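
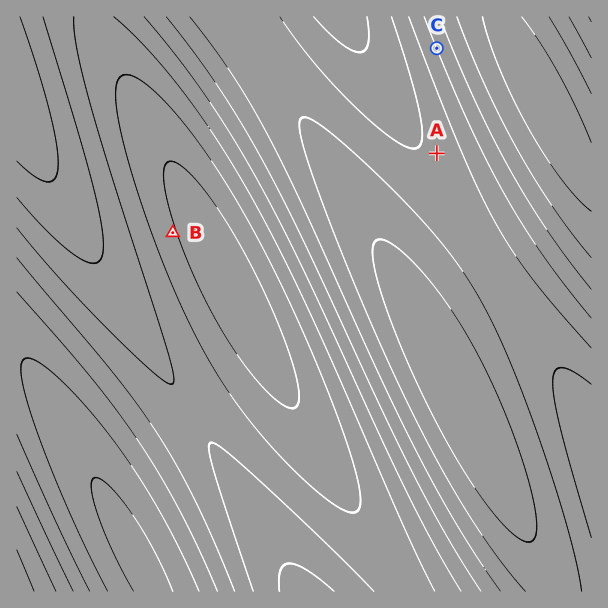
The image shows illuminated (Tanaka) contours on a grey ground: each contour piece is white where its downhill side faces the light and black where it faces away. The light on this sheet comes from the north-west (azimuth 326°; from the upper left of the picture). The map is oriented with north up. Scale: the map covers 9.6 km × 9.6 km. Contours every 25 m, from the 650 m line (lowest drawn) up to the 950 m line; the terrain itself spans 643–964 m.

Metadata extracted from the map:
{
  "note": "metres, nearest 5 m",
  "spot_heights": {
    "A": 830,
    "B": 705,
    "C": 875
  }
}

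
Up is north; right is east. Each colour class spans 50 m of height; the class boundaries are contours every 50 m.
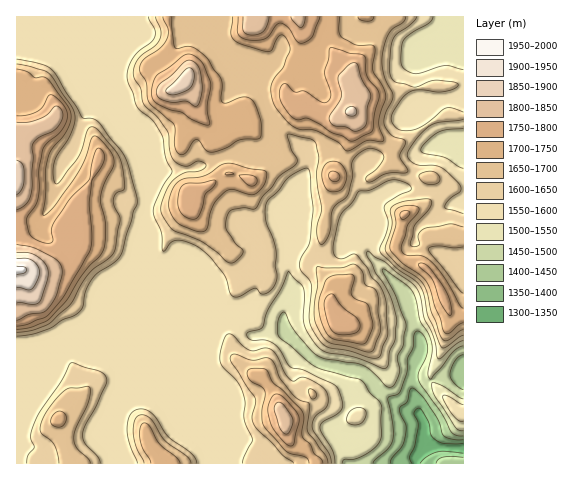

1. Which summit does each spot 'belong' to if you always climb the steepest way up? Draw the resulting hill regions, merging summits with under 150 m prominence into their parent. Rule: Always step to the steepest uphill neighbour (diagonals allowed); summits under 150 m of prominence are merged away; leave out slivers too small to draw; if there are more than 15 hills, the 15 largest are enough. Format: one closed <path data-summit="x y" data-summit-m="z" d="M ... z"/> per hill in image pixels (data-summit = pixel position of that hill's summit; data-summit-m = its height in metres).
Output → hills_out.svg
<path data-summit="185 81" data-summit-m="1877" d="M463 16l-73 1 5 10 11 13 8 3 7-3 0 13-6 17 1 25 2 5 18 2-15 14 14 20 6 4-28 15-39 3-14 11-2 19 7 14 0 8 8 10-1 14-5 6-20-4 4-14-8-5-11-5-17-2-14 1-3 3-9 23 0-26 9-26 11-19 0-7-6-11-22-19-11-16-11-26-10-6-21-21-8-20 2-24-98 0-1 39-4 15 0 15 27 69 1 54-3 16 5 13-2 21 3 8 7 6 44 18 17 17 1 6 4 4 11 5 15 12 11 2 25-4 31 29 47 11 21 23 21 15 13 4 0-8-3-9 3-8 17-10 29-5z"/><path data-summit="17 270" data-summit-m="1957" d="M123 16l-107 1 1 447 103 0 1-13-5-26 6-16 9-8 10-5 69-68 1-6 4-4 8-2-4-3-1-6-17-17-44-18-9-9-1-11 2-15-5-13 3-16-1-54-27-69 0-15 4-15z"/><path data-summit="351 111" data-summit-m="1859" d="M390 16l-167 1-3 23 8 20 21 21 10 6 11 26 11 16 22 19 6 11 0 7-11 19-9 26 1 27 8-24 3-3 14-1 17 2 18 9 6-5 7-4 4 1-3-14-6-11 0-12 2-7 14-11 39-3 28-15-6-4-14-20 15-14-18-2-2-5-1-25 6-17-1-12-8 2-6-3-6-6z"/><path data-summit="286 423" data-summit-m="1825" d="M224 317l-9 1-5 7 1 18-4 12 0 13 4 6 0 23-6 16 0 10 5 17 0 23 136 1-3-13-13-20 14-18 13-28 3-14-44-10-31-29-34 4z"/><path data-summit="164 463" data-summit-m="1746" d="M209 329l-68 67-10 5-9 8-6 16 6 39 88-1 0-23-5-17 0-10 6-16 0-23-4-6 0-13 4-12z"/>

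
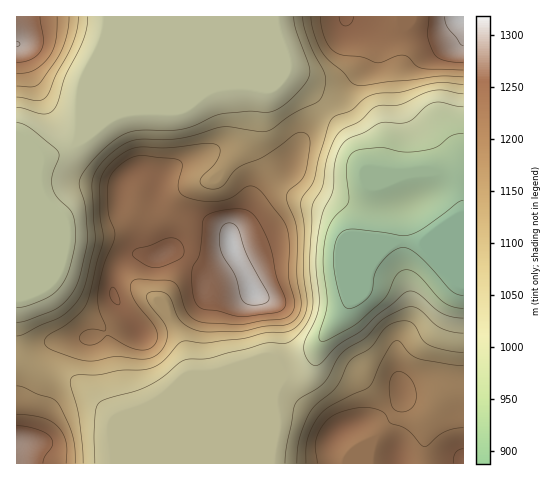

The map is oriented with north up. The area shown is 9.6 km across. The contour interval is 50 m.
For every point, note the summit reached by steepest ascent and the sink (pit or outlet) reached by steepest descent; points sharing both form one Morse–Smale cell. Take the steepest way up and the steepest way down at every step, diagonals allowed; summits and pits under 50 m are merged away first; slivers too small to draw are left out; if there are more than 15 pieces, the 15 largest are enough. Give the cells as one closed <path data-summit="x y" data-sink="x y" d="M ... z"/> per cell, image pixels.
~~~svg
<path data-summit="231 245" data-sink="463 242" d="M328 110l-11 10-15 20-10 19-1 7-33 29-11 20-13 13 12-15 2-20-4-10-21-18-14-8-13 0-22 9-16 11-3 3-1 49 10 23-7 6-18-4-12 4-9 9-5 13 1 17 20 25-4-2-33 17-28 2-14 4-7 10-5 16 20 5 17 10 35 34 29-9 80-34 70-1 10-3 7-7 9-23 26-33 10-22 11-13 9-15 15-14 7-3 21 3 45-2 0-49-6-14-19-7-50 2-24-4-17-32z"/><path data-summit="231 245" data-sink="17 154" d="M286 74l-29 12-28-1-14 2-56 23-27 0-12 3-25 10-21 23-13 6-15 5-13-2-17 0 0 199 6 6 20 10 6-17 7-10 14-4 28-2 35-17-18-23-1-17 5-13 9-9 9-4 21 4 7-6-10-23 1-49 13-10 28-13 13 0 7 4 28 22 4 10 0 13-7 14 6-5 11-20 33-29 1-7 10-19 15-20 12-10-20-19z"/><path data-summit="463 463" data-sink="463 242" d="M406 241l-15 3-15 14-9 15-11 13-14 29-22 26-9 23-10 8-15 3-10 13-2 5 2 35-6 26 1 10 193-1 0-220-45 1z"/><path data-summit="463 17" data-sink="17 154" d="M346 16l-237 0-5 27-24 56 0 27-2 13 17-16 25-10 12-3 27 0 56-23 14-2 28 1 27-12 18 11 27 24 14-11 9-15 18-19 4-11-3-18-9-9z"/><path data-summit="17 444" data-sink="463 242" d="M45 370l-3 2-4 14-8 18-6 34-8 7 1 19 253-1 2-16 4-19-2-35 11-18-61 0-80 34-29 9-35-34-17-10z"/><path data-summit="463 17" data-sink="463 242" d="M463 16l-117 1 16 9 9 9 3 18-4 11-18 19-9 15-14 13 19 27 17 32 24 4 50-2 19 7 6 13z"/><path data-summit="17 45" data-sink="17 154" d="M108 16l-92 1 1 138 29 2 15-5 16-9 3-17 0-27 25-59z"/><path data-summit="17 444" data-sink="17 154" d="M17 354l0 90 7-6 6-34 13-33-17-9z"/>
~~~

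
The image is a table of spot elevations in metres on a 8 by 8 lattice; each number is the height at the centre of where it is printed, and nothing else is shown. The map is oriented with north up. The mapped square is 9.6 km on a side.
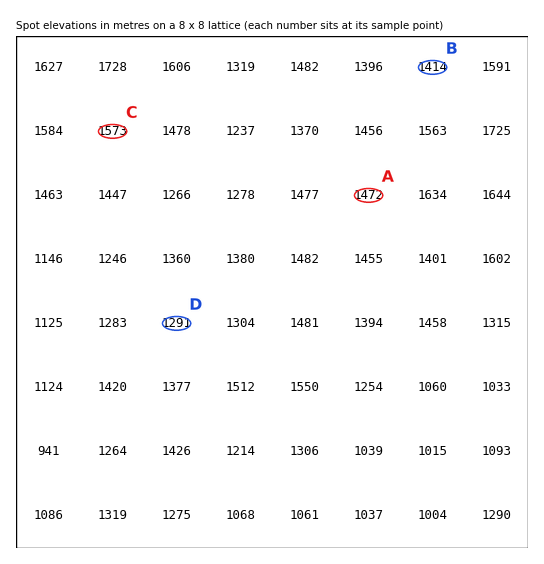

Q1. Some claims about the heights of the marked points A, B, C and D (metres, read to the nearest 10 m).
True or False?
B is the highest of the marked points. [False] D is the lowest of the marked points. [True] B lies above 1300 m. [True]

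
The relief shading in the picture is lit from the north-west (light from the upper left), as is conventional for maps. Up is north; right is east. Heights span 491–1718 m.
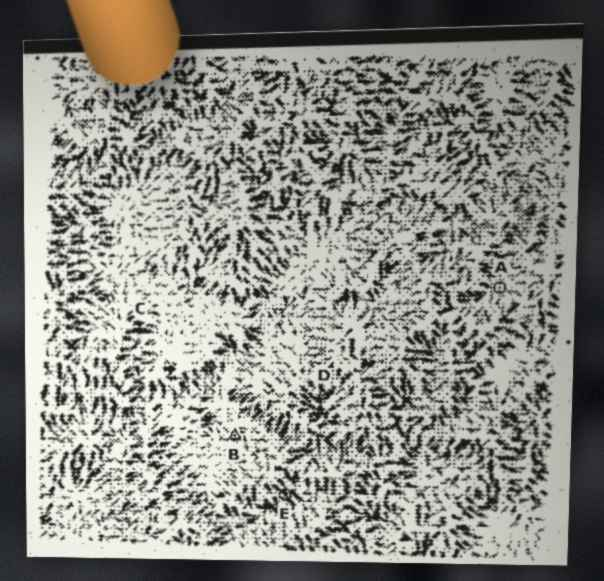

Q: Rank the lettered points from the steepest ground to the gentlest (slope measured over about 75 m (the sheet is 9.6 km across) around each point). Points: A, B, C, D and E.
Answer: E D C B A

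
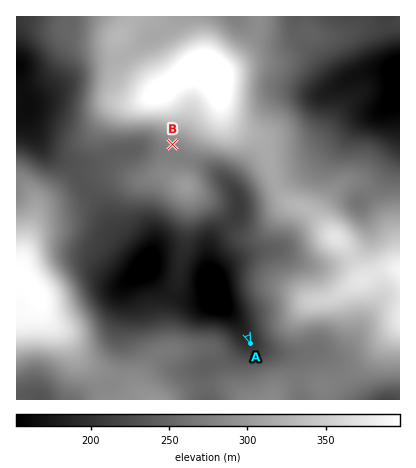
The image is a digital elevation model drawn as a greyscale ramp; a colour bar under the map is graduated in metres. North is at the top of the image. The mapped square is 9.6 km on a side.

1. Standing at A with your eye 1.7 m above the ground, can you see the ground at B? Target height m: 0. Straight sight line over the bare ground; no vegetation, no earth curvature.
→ no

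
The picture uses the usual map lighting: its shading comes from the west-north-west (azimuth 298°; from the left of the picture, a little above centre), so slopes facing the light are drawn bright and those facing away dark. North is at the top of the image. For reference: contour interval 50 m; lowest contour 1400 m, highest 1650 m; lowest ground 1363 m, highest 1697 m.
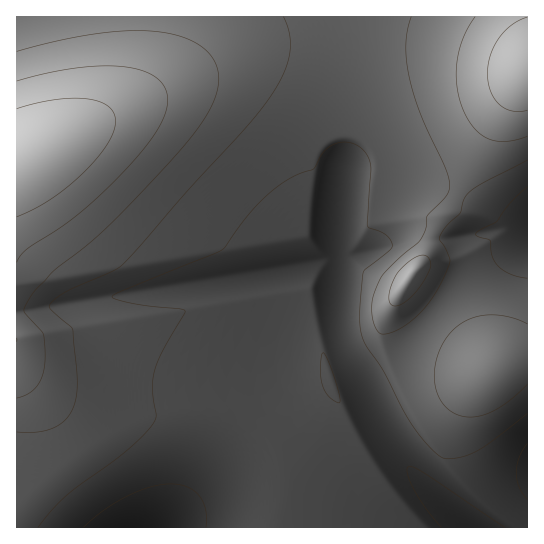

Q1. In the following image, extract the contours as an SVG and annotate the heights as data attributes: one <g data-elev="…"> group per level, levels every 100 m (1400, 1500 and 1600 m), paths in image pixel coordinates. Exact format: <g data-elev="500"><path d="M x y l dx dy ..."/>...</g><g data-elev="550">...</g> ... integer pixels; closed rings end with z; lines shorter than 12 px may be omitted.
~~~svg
<g data-elev="1400"><path d="M83 527l21-17 23-14 23-9 20-3 17 3 12 8 4 7 3 8 0 17"/><path d="M441 527l-15-18-12-19-7-16 0-5 2-2 5 0 12 7 79 53"/><path d="M527 499l-8-12-3-14 3-15 8-15"/></g><g data-elev="1500"><path d="M17 432l21 0 17-5 13-10 7-15 2-23-4-49-3-4-19-16-2-3 1-2 6-7 10-6 46-21 10-6 135-151 20-28 11-25 2-12 0-11-2-11-5-10"/><path d="M527 324l-16-6-17-3-16 1-13 5-12 9-10 13-7 16-2 16 2 15 7 13 10 9 13 5 15-1 14-6 16-11 16-15"/><path d="M411 17l-4 14-1 15 1 16 3 17 12 38 25 54 3 16-4 10-19 20-1 12-6 12-25 21-15 17-7 16-1 12 2 16 5 10 4 1 7-1 17-9 15-13 13-17 9-17 6-16-4-12-7-10 1-2 6-11 14-13 3-12 4-7 15-11 45-23"/></g><g data-elev="1600"><path d="M17 262l4-7 6-6 35-23 24-18 42-41 18-21 12-17 8-16 2-14-3-12-8-9-14-7-18-4-23-1-27 2-29 5-29 8"/><path d="M527 17l-15 8-13 13-9 17-3 19 4 17 8 13 12 7 16-1"/></g>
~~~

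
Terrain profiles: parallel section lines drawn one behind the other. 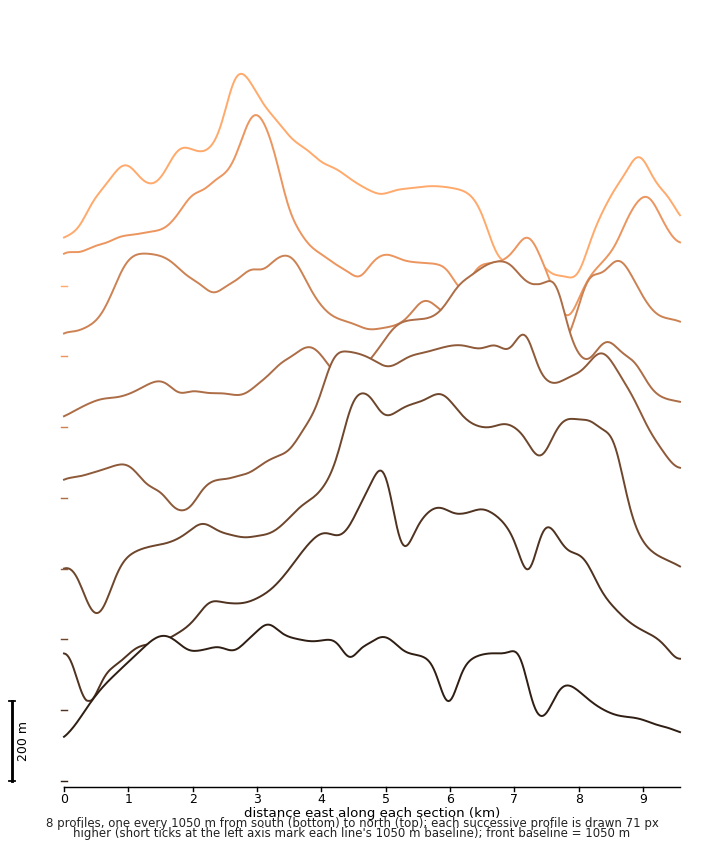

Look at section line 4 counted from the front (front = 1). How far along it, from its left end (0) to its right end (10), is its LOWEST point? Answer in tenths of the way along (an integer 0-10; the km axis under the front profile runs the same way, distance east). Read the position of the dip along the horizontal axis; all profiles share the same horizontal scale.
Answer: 2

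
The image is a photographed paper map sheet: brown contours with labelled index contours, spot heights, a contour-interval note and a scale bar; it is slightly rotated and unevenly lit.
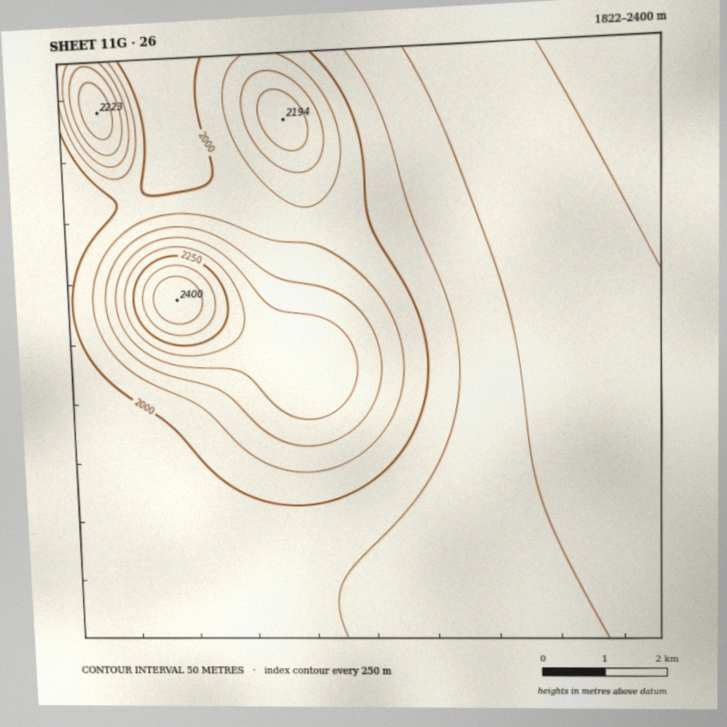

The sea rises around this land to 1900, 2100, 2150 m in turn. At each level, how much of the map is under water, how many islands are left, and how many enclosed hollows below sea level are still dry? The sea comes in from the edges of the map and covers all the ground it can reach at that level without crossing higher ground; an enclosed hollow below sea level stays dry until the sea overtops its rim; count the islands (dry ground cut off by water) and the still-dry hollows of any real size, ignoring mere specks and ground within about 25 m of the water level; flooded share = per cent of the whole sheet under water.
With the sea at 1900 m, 25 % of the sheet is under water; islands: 0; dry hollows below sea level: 0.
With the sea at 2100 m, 86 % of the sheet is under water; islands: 2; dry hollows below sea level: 0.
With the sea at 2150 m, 91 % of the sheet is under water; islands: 3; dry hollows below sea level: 0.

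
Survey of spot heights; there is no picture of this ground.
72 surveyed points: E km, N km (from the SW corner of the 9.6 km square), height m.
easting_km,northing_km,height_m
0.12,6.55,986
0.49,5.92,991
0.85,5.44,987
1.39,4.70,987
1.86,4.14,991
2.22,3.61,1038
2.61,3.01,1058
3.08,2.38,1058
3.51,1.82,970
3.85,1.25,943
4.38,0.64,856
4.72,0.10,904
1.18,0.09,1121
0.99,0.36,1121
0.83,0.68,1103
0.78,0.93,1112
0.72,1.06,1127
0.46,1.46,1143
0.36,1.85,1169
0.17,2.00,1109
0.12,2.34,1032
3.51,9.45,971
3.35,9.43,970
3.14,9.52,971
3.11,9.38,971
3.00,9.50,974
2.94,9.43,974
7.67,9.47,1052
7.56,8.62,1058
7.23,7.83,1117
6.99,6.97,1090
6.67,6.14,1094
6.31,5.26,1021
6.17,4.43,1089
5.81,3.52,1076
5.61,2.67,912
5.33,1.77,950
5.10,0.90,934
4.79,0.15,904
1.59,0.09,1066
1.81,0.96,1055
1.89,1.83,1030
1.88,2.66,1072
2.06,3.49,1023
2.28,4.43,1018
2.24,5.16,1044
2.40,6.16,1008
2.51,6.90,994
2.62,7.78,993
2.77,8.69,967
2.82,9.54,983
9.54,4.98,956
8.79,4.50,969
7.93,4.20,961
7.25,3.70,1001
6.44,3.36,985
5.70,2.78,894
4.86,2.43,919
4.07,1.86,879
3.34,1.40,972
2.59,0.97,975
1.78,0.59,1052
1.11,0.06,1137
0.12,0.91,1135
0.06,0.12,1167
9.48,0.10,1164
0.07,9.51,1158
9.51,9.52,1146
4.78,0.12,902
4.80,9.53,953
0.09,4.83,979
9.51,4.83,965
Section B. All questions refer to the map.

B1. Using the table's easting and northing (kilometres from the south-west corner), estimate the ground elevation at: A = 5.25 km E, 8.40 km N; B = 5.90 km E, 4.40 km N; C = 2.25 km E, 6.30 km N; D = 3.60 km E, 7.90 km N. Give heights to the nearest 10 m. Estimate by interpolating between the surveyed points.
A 990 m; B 1100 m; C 1030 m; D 1010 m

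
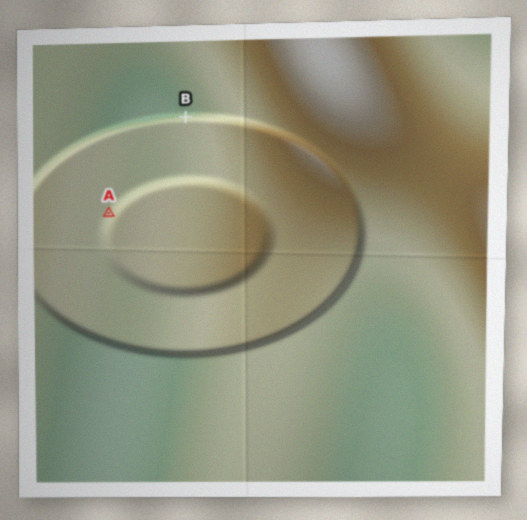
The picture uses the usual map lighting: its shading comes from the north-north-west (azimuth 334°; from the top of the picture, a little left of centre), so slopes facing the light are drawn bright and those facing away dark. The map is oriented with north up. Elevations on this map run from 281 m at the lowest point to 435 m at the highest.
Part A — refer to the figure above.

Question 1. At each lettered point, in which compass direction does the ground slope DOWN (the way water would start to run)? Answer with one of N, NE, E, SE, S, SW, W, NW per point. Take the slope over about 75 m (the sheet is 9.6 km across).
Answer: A NW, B N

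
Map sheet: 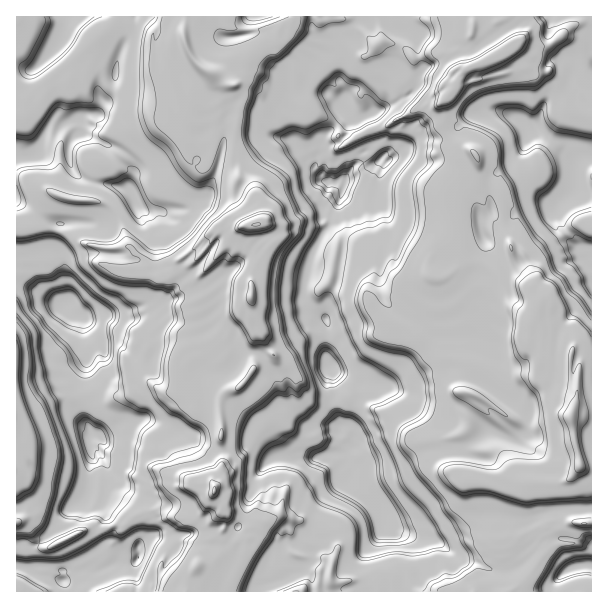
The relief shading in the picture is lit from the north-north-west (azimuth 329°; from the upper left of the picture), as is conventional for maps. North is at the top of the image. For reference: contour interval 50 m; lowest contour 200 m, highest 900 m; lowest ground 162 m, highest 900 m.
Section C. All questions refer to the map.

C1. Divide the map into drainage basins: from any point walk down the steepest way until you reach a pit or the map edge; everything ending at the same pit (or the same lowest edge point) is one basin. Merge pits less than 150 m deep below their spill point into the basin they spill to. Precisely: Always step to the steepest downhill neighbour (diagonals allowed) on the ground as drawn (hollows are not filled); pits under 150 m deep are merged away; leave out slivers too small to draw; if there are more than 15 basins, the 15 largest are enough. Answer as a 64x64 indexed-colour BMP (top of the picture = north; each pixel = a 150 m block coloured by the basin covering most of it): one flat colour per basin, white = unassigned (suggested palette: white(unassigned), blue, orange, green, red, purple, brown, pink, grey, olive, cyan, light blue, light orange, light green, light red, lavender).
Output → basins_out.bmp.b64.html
<image width="64" height="64" href="data:image/bmp;base64,Qk12CAAAAAAAAHYAAAAoAAAAQAAAAEAAAAABAAQAAAAAAAAIAAATCwAAEwsAABAAAAAAAAAA////ALR3HwAOf/8ALKAsACgn1gC9Z5QAS1aMAMJ34wB/f38AIr28AM++FwDox64AeLv/AIrfmACWmP8A1bDFAEREREREREREREERERERERERERERERERERERERFVVVVVREREREREREREQRERERERERERERERERERERERERVVVVVEREREREREREREEREREREREREREREREREREREREVVVVUREREREREREREREERERERERERERERERERERERERVVVVRERERERERERERERBIREREREREREREREREREREREVVVVEIiREREREREREREERERERERERERERERERERERERVVVUQiIiREREREREREQRERERERERERERERERERERERFVVVQiIiIiIiRERERERBEREREREREREREREREREREREVVVUiIiIiIiIiREIiREERERERERERERERERERERERERERESIiIiIiIiIiIiIkQRERERERERERERERERERERERERERIiIiIiIiIiIiIiJBEREREREREREREREREREREREREREiIiIiIiIiIiIiIhERERERERERERERERERERERERERESIiIiIiIiIiIiIiEREREREREREREREREREREREiIiERIiIiIiIiIiIiIiIhEREREREREREREREREREREiIiIhEiIiIiIiIiIiIiIiEREREREREREREREREREREiIiIiIiIiIiIiIiIiIiIiIREREREREREREREREREREiIiIiIiIiIiIiIiIiIiIiIhEREREREREREREREREREiIiIiIiIiIiIiIiIiIiIiIiEREREREREREREREREREiIiIiIiIiIiIiIiIiIiIiIiIRERERERERERERERERESIiIiIiIiIiIiIiIiIiIiIiIhERERERERERERERERESIiIiIiIiIiIiIiIiIiIiIiIiEREREREREREREREREREiIiIiIiMyIiIiIiIiIiIiIiIRERERERERERERERERESIiIiIiIzIiIiIiIiIiIiIiIiERERERERERERERERESIiIiIiIjMiIiIiIiIiIiIiIiIhERERERERERERERERIiESIiIiMyIiIiIiIiIiIiIiIiIRERERERERERERERESERERIiIzIiIiIiIiIiIiIiIiIiEREREREREREREREREREREjMzMiIiIiIiIiIiIiIiIiIhERERERERERERERERERETMzMyIiIiIiIiIiIiIiIiIiEREREREREREREREREREREzMzIiIiIiIiIiIiIiIiIiEREREREREREREREREREREzMzMiIiIiIiIiIiIiIiIiIRERERERERERERERERERETMzMyIiIiIiIiIiIiIiIiIhERERERERERERERERERERMzMzIiIiIiIiIiIiIiIiIhERERERERERERERERERETMzMzMiIiIiIiIiIiIiIiIiERERERERERERERERERETMzMzMyIiIiIiIiIiIiIiIiIRERERERERERERERERIjMzMzMzIiIiIiIiIiIiIiIiIhEREREREREREREREiIiMzMzMzMiIiIiIiIiIiIiIiIiERERERERERERETMiIiMzIzMzMyIiIiIiIiIiIiIiIiIhERERERERERERMzMzMzMjMzMzIiIiIiIiIiIiIiIiIiIRERERERERERETMzMzMzMzMzMiIiIiIiIiIiIiIiIiIhEREREREREREREzMzMzMzMzMyIiIiIiIiIiIiIiIiIiERERERERERERETMzMzMzMzMzIiIiIiIiIiIiIiIiIiIRERERERERERERMzMzMzMzMzMiIiIiIiIiIiIiIiIiIRERERERERERERETMzMzMzMzMyIiIiIiIiIiIiIiIiIhERERERERERERERMzMzMzMzMzIiIiIiIiIiIiIiIiIiERERERERERERERMzMzMzMzMzMiIiIiIiIiIiIiIiIiEREREREREREREREzMzMzMzMzMyIiIiIiIiIiIiIiIiERERERERERERERERMzMzMzMzMzIiIiIiIiIiIiIiIiIRERERERERERERERETMzMzMzMzMiIiIiIiIiIiIiIiIREREREREREREREREREzMzMzMzMyIiIiIiIiIiIiIiIhERERERERERERERERETMzMzMzMzIiIiIiIiIiIiIiIiERERERERERERERERETMzMzMzMzMiIiIiIiIiIiIiIiIREREREREREREREREzMzMzMzMzMyIiIiIiIiIiIiIiIhERERERERERERERETMzMzMzMzMzIiIiIiIiIiIiIiIiIRERERERERERERETMzMzMzMzMzMiIiIiIiIiIiIiIiIhERERERERERERERMzMzMzMzMzMyIiIiIiIiIiIiIiIhEREREREREREREREzMzMzMzMzMzIiIiIiIiIiIiIiIiERERERERERERERERMzMzMzMzMzMiIiIiIiIiIiIiIiERERERERERERERERETMzMzMzMzMyIiIiIiIiIiIiIiERERERERERERERERERMzMzMzMzMzIiIiIiIiIiIiIhERERERERERERERERERERMzMzMzMzMiIiIiIiIiIiIiEREREREREREREREREREREiMzMzMzMyIiIiIiIiIiIiEREREREREREREREREREREiIiMzMzMzIiIiIiIiIiIiIRERERERERERERERERERERIiIzMzMzMiIiIiIiIiIiIhEREREREREREREREREREREiIjMzMzMyIiIiIiIiIiIiERERERERERERERERERERESIjMzMzMz"/>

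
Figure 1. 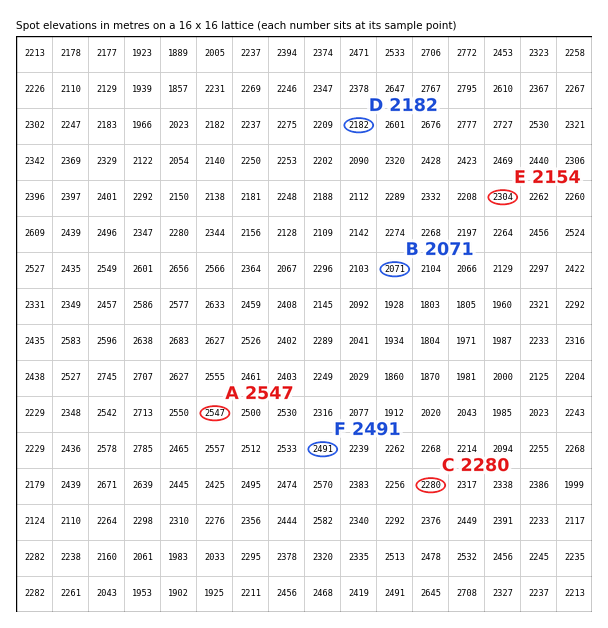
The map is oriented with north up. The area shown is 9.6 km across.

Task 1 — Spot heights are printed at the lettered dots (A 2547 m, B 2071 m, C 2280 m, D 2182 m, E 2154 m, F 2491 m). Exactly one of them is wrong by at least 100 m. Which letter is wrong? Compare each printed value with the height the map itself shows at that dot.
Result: E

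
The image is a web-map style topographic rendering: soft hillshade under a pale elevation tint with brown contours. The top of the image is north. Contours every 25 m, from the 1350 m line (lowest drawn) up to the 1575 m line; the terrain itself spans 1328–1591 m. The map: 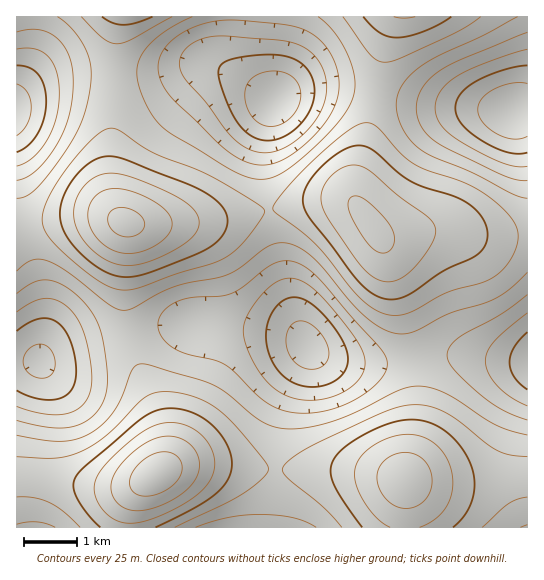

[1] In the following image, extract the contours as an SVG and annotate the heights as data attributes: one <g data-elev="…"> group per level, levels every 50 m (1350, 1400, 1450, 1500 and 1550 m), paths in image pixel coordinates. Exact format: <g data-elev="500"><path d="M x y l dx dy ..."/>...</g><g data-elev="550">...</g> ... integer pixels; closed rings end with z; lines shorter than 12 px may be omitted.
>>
<g data-elev="1350"><path d="M39 378l-6-2-6-4-3-6-1-5 2-6 4-6 5-4 7-1 6 2 4 5 3 6 1 8-1 5-3 5-5 3z"/><path d="M307 369l-7-3-6-5-5-7-3-8 0-8 2-8 5-6 5-3 8 1 9 6 9 10 4 11 0 9-4 7-7 4z"/><path d="M527 136l-13 3-17-5-14-11-4-6-1-7 1-5 3-7 12-9 17-6 16 1"/><path d="M267 126l-10-4-8-9-4-14 1-12 5-8 8-5 12-3 12 1 9 5 6 7 3 9-2 10-5 11-8 7-9 5z"/><path d="M17 84l6 3 4 5 3 7 1 8-4 17-4 6-6 6"/></g><g data-elev="1400"><path d="M527 406l-17-9-13-11-9-13-3-12 3-10 7-10 32-28"/><path d="M299 399l-18-6-16-14-14-22-8-23 1-8 2-8 12-19 15-15 8-4 6-2 8 1 10 4 18 15 32 40 7 12 3 11-1 8-3 8-7 8-9 6-11 5-12 3z"/><path d="M17 312l16-10 12-4 12 2 10 7 10 11 7 15 5 22 3 23-1 12-4 9-7 8-9 5-10 3-14-1-15-3-15-5"/><path d="M527 166l-12 0-13-3-43-22-11-8-7-8-4-8-2-10 1-8 4-8 7-8 9-6 29-14 42-14"/><path d="M263 153l-14-4-15-10-9-10-19-27-22-24-4-9 0-10 5-9 7-7 13-5 14-2 64 5 12 3 10 4 8 6 6 8 6 13 2 14-3 14-6 14-12 14-15 13-14 7z"/><path d="M17 49l10-1 8 1 7 3 6 5 8 14 3 22-2 24-10 22-14 19-8 5-8 3"/></g><g data-elev="1450"><path d="M196 527l31-9 32-4 34 4 12 3 11 6"/><path d="M17 524l20-2 9 2 9 3"/><path d="M527 435l-18-5-15-6-51-32-12-4-12-2-9 1-11 3-44 22-26 11-28 5-22 0-10-3-10-5-32-26-14-9-16-6-55-15-5 1-5 5-11 28-9 16-10 11-12 8-15 6-14 2-18-1-26-5"/><path d="M17 271l14-11 8-1 8 2 22 12 42 33 8 4 7 0 8-2 24-14 16-7 55-13 12-7 26-20 10-4 9 0 13 5 15 11 39 45 17 17 17 10 15 3 15-3 34-18 43-14 16-10 17-17"/><path d="M527 198l-14-4-39-21-40-16-13-7-9-8-8-11-5-12-3-12 1-10 5-11 7-9 10-10 18-10 46-22 35-18"/><path d="M57 17l9 6 9 10 13 21 3 20-3 27-5 16-6 14-20 33-23 27-8 5-9 2"/><path d="M318 17l18 17 13 24 6 23 0 9-3 9-6 12-9 12-32 33-26 18-9 4-9 1-12-2-15-6-65-38-14-14-12-21-4-13-2-11 1-11 4-9 9-11 10-9 15-9 16-8"/></g><g data-elev="1500"><path d="M155 527l36-17 20-13 14-12 6-14 1-9-2-9-10-19-17-16-20-8-20-1-17 7-59 49-10 10-4 10 3 12 11 16 13 14"/><path d="M453 527l12-13 7-15 3-17-4-17-11-19-14-15-17-9-18-2-21 3-25 11-22 15-11 13-1 11 3 12 10 17 18 25"/><path d="M388 299l10 0 9-4 36-24 33-16 6-5 4-7 2-6-1-8-7-15-14-12-13-6-39-13-15-9-28-25-9-3-9 0-19 10-19 18-10 16-2 8 0 7 8 14 47 62 15 13z"/><path d="M120 277l14 0 15-4 45-18 16-8 11-9 5-9 1-11-3-9-11-11-15-9-73-30-11-2-8-1-8 2-8 5-14 12-11 18-5 16 1 14 8 16 16 18 18 14z"/><path d="M102 17l11 6 10 2 12-2 17-6"/><path d="M363 17l16 15 8 4 10 2 12-2 14-4 16-7 12-8"/></g><g data-elev="1550"><path d="M130 510l15 0 16-4 17-9 12-11 7-11 3-10-3-11-7-10-7-4-8-3-16 0-17 8-18 16-11 16-2 13 2 7 5 6 5 4z"/><path d="M399 507l10 1 10-3 8-8 4-10 1-10-4-11-6-8-11-5-10 0-11 3-8 7-5 10 1 10 4 11 7 8z"/><path d="M120 253l17 0 18-7 14-12 2-5 1-7-2-7-5-5-15-11-23-9-17-1-9 3-8 7-5 10 0 10 4 11 7 11 11 8z"/><path d="M380 253l7-1 6-5 2-9-3-9-9-12-14-15-10-5-7 0-3 2-1 6 5 14 14 24 7 7z"/></g>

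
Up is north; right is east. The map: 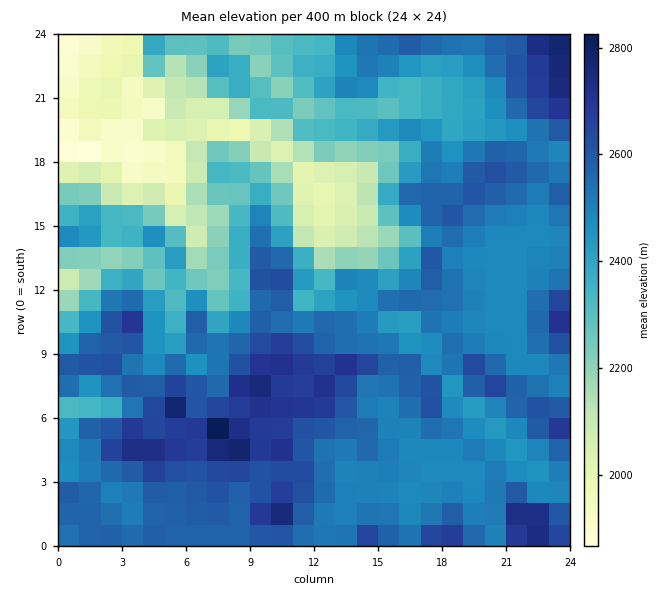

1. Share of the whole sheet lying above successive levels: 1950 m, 97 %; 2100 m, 89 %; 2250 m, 81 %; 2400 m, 68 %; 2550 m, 33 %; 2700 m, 6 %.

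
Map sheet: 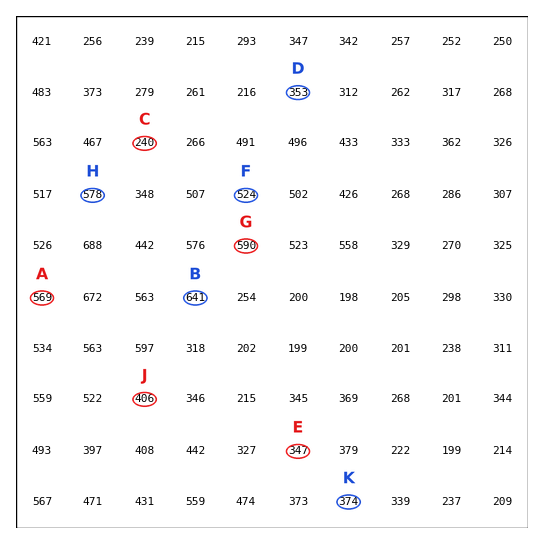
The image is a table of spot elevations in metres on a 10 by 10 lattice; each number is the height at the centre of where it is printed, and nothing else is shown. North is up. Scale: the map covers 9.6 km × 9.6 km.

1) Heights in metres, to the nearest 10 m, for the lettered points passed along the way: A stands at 570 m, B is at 640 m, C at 240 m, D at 350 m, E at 350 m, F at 520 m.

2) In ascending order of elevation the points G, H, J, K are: K J H G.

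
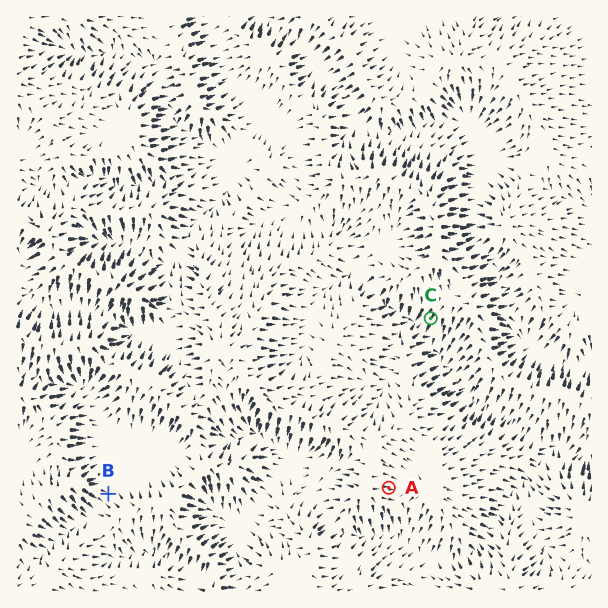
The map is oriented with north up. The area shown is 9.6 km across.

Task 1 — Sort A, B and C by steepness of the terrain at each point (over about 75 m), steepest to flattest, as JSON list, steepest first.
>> ["C", "A", "B"]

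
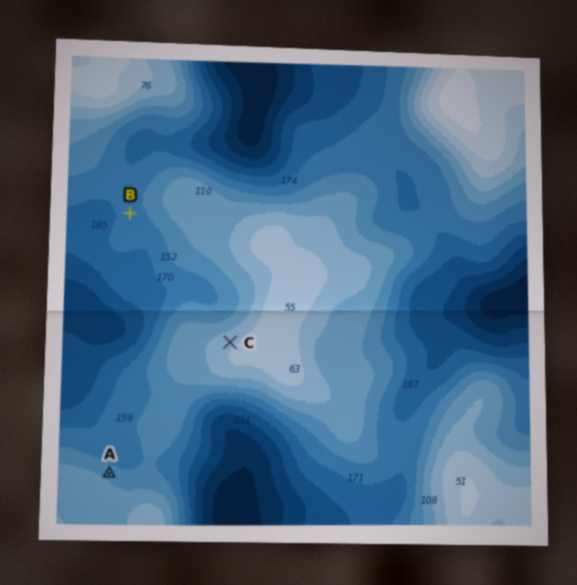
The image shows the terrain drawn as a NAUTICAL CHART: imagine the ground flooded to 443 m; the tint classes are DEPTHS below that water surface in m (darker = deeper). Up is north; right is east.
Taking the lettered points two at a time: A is above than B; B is below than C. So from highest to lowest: C A B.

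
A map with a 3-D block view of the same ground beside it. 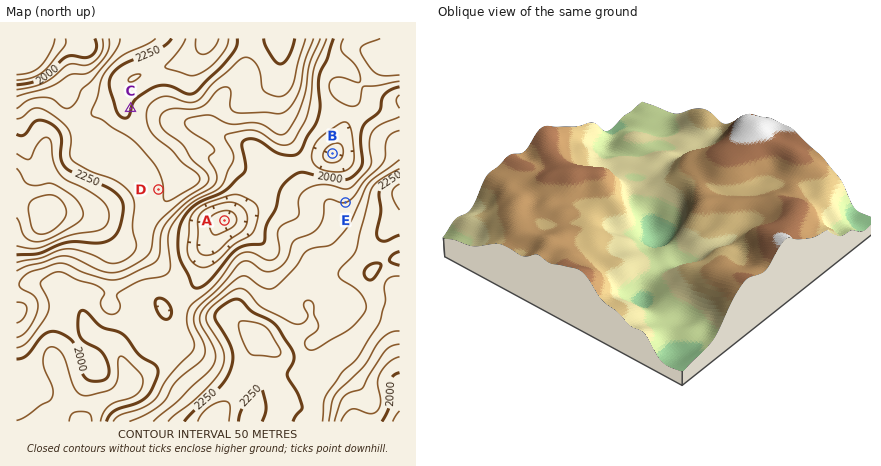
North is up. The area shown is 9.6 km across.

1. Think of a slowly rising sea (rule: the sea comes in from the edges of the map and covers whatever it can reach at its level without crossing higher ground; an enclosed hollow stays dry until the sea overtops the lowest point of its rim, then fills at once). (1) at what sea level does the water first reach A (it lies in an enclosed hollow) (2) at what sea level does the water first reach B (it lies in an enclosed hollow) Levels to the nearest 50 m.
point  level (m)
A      2000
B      1950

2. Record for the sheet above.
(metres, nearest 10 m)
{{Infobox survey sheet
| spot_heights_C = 2250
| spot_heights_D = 2190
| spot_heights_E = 2100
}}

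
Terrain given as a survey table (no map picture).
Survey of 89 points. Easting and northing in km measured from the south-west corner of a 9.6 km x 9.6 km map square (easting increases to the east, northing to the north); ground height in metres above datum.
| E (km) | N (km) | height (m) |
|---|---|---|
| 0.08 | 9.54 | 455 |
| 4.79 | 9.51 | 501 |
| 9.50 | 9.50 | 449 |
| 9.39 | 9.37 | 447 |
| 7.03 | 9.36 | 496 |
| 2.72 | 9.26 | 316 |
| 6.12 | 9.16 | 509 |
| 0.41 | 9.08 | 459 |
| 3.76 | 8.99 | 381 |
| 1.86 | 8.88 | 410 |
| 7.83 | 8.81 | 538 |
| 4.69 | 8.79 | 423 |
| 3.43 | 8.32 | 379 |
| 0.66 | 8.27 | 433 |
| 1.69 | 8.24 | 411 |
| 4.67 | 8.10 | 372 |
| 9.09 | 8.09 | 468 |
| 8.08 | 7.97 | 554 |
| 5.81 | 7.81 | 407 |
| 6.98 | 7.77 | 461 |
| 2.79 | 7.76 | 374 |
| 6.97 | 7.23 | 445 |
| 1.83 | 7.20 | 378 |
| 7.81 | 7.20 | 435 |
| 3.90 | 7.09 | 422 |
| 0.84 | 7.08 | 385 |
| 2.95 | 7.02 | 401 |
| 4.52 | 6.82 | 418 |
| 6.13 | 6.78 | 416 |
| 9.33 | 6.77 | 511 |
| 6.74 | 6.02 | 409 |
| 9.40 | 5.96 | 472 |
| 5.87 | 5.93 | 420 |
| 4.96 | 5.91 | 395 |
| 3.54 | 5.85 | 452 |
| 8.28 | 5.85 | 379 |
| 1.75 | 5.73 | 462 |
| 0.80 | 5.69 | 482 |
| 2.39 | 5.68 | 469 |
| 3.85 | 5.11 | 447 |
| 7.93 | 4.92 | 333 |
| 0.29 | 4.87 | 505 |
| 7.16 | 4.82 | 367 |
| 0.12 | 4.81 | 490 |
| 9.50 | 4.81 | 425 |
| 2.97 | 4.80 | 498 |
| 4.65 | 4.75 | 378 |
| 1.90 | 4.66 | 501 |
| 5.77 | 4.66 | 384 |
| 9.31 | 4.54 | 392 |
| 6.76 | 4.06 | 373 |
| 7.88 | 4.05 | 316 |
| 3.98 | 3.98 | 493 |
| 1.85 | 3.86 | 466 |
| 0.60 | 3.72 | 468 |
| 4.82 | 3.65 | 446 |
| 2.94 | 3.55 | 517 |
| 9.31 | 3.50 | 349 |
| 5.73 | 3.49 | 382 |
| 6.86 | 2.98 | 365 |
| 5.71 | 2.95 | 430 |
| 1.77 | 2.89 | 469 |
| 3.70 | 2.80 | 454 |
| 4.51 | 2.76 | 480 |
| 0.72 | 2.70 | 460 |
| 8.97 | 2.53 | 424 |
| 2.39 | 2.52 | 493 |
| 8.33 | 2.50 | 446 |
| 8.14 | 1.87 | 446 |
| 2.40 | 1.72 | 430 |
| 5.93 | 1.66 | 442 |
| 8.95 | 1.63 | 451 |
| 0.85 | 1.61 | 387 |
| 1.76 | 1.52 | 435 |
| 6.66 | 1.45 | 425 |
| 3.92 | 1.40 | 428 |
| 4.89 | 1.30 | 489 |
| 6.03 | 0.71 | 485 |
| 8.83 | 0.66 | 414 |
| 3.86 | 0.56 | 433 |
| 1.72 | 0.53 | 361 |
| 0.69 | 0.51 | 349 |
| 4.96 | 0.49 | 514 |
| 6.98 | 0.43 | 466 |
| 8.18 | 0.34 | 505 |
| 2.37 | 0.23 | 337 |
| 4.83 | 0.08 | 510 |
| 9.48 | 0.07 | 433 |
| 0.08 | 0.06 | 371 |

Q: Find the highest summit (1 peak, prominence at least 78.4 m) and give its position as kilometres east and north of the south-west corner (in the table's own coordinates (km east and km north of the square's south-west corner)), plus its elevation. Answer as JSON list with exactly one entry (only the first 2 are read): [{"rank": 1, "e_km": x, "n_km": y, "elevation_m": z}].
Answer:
[{"rank": 1, "e_km": 7.96, "n_km": 8.06, "elevation_m": 558}]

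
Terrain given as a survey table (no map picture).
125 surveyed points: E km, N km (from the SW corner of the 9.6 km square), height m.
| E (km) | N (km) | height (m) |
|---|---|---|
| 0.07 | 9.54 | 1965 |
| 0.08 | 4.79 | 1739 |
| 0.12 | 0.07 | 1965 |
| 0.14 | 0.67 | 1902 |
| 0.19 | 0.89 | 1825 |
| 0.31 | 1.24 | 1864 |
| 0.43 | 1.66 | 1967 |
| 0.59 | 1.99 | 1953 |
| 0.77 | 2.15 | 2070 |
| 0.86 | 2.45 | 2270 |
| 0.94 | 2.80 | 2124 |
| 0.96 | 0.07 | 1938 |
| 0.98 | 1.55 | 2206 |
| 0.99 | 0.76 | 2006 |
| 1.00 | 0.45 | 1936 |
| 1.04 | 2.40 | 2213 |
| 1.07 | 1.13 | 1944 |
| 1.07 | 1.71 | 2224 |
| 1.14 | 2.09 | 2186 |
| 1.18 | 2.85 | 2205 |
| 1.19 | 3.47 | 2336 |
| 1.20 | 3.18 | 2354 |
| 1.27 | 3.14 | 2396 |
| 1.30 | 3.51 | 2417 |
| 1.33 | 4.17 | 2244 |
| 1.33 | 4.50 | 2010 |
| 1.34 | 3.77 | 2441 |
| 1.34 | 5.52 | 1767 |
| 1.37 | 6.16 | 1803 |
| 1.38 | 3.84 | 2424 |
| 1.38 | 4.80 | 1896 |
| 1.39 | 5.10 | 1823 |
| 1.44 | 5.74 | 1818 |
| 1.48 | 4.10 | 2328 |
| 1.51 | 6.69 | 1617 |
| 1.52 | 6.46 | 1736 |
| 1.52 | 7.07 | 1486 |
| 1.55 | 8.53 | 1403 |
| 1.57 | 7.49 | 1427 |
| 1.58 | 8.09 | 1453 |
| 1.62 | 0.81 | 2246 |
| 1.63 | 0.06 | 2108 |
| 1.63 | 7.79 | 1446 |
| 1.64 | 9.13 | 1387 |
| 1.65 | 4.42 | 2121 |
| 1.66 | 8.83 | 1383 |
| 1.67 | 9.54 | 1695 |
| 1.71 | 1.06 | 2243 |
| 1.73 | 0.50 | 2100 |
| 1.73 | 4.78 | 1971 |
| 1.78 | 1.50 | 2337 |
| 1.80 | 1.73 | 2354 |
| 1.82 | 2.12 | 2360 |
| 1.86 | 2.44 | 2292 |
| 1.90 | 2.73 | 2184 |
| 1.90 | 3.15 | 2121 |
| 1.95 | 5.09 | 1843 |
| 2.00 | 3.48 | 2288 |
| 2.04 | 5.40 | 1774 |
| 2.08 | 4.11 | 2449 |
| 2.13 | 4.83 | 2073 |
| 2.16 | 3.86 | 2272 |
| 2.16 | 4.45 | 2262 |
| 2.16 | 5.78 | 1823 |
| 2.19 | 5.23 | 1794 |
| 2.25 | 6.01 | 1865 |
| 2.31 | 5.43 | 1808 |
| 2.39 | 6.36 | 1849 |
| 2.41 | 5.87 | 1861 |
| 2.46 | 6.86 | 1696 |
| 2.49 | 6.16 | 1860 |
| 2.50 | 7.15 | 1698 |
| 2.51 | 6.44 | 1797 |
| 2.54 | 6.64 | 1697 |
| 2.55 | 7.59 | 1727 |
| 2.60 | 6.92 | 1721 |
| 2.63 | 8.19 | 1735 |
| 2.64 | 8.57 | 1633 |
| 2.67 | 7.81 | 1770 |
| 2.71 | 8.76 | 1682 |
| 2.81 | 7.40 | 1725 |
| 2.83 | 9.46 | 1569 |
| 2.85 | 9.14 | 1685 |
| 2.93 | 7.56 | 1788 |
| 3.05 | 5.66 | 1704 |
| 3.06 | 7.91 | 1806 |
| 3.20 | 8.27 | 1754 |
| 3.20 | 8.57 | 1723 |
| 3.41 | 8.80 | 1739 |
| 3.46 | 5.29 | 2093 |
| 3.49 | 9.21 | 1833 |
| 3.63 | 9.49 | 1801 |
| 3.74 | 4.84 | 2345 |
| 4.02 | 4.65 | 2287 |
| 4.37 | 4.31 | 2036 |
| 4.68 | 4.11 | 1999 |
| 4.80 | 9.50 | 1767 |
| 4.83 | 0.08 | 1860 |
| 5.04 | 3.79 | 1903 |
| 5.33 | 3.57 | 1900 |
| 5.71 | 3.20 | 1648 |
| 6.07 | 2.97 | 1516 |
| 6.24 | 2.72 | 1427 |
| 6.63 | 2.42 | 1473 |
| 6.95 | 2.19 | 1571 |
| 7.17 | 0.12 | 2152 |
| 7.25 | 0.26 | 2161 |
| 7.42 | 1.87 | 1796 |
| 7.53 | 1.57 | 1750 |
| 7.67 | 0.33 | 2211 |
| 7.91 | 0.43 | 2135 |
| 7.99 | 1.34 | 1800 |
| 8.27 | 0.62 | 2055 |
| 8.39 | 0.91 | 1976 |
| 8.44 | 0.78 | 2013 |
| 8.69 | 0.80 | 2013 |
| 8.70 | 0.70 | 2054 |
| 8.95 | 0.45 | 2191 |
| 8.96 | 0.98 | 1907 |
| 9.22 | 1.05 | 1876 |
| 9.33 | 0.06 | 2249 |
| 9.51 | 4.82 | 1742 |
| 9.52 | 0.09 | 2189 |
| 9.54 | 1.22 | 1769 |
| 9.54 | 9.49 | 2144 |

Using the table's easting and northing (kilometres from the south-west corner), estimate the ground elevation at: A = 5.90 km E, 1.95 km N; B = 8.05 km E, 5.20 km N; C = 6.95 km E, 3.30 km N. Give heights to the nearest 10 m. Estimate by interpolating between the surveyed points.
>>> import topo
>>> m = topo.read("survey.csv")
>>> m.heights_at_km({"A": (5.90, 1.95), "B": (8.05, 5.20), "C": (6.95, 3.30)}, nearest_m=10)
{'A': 1690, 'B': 1600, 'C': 1450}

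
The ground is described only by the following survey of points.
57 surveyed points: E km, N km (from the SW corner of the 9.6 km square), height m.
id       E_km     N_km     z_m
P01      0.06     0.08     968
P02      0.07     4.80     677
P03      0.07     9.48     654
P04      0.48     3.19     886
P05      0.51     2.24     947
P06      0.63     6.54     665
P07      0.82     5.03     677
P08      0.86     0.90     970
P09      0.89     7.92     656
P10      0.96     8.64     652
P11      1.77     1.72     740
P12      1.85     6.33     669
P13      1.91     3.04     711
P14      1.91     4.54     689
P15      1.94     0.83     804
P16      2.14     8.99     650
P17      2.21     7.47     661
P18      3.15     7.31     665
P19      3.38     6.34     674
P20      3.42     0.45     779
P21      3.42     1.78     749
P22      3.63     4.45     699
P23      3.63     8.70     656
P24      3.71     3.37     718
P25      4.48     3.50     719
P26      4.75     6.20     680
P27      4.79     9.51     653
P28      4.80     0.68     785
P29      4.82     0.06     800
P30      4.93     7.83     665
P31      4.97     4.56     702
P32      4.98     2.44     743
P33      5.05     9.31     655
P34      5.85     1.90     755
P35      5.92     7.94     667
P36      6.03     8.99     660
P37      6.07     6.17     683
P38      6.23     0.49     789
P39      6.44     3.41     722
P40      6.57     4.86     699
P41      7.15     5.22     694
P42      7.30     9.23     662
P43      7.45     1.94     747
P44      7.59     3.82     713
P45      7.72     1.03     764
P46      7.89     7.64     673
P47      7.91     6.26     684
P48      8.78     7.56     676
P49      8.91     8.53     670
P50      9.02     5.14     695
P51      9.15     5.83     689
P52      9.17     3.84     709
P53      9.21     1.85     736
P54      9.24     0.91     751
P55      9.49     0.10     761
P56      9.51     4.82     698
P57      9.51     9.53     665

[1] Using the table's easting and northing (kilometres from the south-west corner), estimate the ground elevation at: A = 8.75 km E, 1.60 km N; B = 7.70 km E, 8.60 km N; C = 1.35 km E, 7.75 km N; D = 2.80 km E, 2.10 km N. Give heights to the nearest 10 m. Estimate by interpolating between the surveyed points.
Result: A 740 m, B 670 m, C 660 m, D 740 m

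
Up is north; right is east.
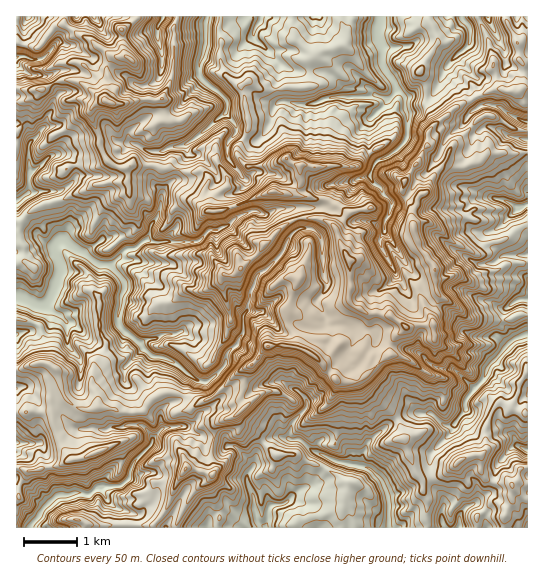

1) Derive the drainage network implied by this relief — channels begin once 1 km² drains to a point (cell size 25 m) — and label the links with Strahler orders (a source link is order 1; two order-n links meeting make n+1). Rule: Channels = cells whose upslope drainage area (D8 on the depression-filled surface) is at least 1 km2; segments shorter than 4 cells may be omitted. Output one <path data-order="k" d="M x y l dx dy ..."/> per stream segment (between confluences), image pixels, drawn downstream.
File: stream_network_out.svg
<path data-order="1" d="M286 502l-4 3-11 0-2 2 0 3-2 1 0 12-1 2 0 2"/><path data-order="1" d="M247 479l2 7 4 7 0 4 1 1 0 9 3 7 0 5 5 7 4 1"/><path data-order="2" d="M153 438l0 4-2 3-17 17-3 5-2 11-7 7-3 1-21 0-8 8-16-1-5 2-11 0-3 2-14 14-3 7-8 8 0 1"/><path data-order="1" d="M113 427l9 0 5-2 14 0 9 8 3 5"/><path data-order="1" d="M183 426l-6 0-2 1-12 0-10 11"/><path data-order="1" d="M422 414l11 0 10 11 3 0 1 1 3 0 5-3 6-8 5-5 0-3-1-1 0-4 1-3 7-8 0-1 10-11 3-5 0-4 1-3 14-13 4-7 6-6 4-3 3 0 4-3 5-1"/><path data-order="1" d="M298 391l7 6 2 5 0 4-1 3-13 13-3 11-1 1 0 5 10 0 3 2 11 10 9 3 12 7 3 0 1 1 7 0 5 3 13 1 7 3 12 12 3 5 2 11 2 1 0 29"/><path data-order="2" d="M138 342l-19-16 0-3-1-1 0-8 3-7 0-10 4-7 0-7-3-5-11-11-1-2"/><path data-order="1" d="M181 331l-6 3-12 0-5 4-12 1-4 3-4 0"/><path data-order="1" d="M350 327l-8-1-1-1-12 0-3-3 0-5-1-3-3-3-1-4-4-4 1-5 8-9 0-8-3-7-1-33-3-6-6-6-14 0-2 1-8 8-4 8 0 3-6 8-13 13-4 1-5 6-3 9-4 7 0 8-3 4 0 5-4 5 0 18-4 5-1 5-11 10-1 2 0 8-1 3-12 12-7 4-8-1-11-7-10-11-15-6-8 0-3-2-6-6-2 0-2-6-3-1"/><path data-order="1" d="M67 323l-8-9-5-1-7-7-5 0"/><path data-order="3" d="M42 306l-3-1-4 0-12-7-4 0-2-1"/><path data-order="1" d="M395 274l0-3-2-2-4-10-3-2-7-15 2-5 4-4 0-12 5-8 1-11-2-4-2 0-5-5-1-6-6-2-4-4 0-10 3-6 5-6 6-1 10-7 10-9 2-7 0-22-2-4 0-12-6-6-1 0-3-4"/><path data-order="3" d="M110 265l-8 0-9-4-7-7-4-3-5-1-11-9-3-2-4 0-5 7 0 5 7 14 0 8-3 4-3 10-2 4 0 3-3 5-4 6-3 0-1 1"/><path data-order="1" d="M138 261l-3-2-12 0-1-1-4 0"/><path data-order="2" d="M118 258l-7 7-1 0"/><path data-order="1" d="M506 255l19 0 2-1"/><path data-order="2" d="M145 241l-2 0-9 8-7 0-2 1-7 8"/><path data-order="1" d="M158 214l-1 4-4 4-3 5 0 6-5 8"/><path data-order="1" d="M246 213l-11 5-8 8-2 0-7 4-8 0-3 1-4 6-6 5-46 0-1-1-5 0"/><path data-order="1" d="M493 198l13 3 8 5 11 0 2-1"/><path data-order="1" d="M229 159l-2-2 0-14 8-9 2-3 0-4-4-6-7-7 0-1"/><path data-order="1" d="M30 143l-1 2 0 22 1 2 0 6-1 2 0 16-12 8"/><path data-order="1" d="M133 143l5 2 3 2 9 4 12 0 7-4 13-1 8-4 8-7 1 0 19-17 8-5"/><path data-order="2" d="M226 113l1-3 0-8-1-3-9-9-6-3-12-12 0-13 3-4 1-8 2-1 0-4 1-2 0-22 1-2 0-2"/><path data-order="1" d="M481 106l1-1 9 0 2 1 5 0 11 8 16 8 2 0"/><path data-order="1" d="M278 103l1-1 12 0 2 1 6 0 2 2 8 0 1-2 5 0 7-4 3 0 1-1 5 0 2-1 37 0 1-2 7 0 5 3 7 0"/><path data-order="2" d="M390 98l5-5 0-6"/><path data-order="2" d="M395 87l0-2-2-6-7-8-4-8 0-17-4-9 0-10 3-5 0-5"/><path data-order="1" d="M457 55l13-12 0-16-8-9 0-1"/><path data-order="1" d="M161 46l-3-4 0-7-1-2 1-2 0-5 4-5 1-4"/><path data-order="1" d="M254 38l0-8 7-9 0-4"/>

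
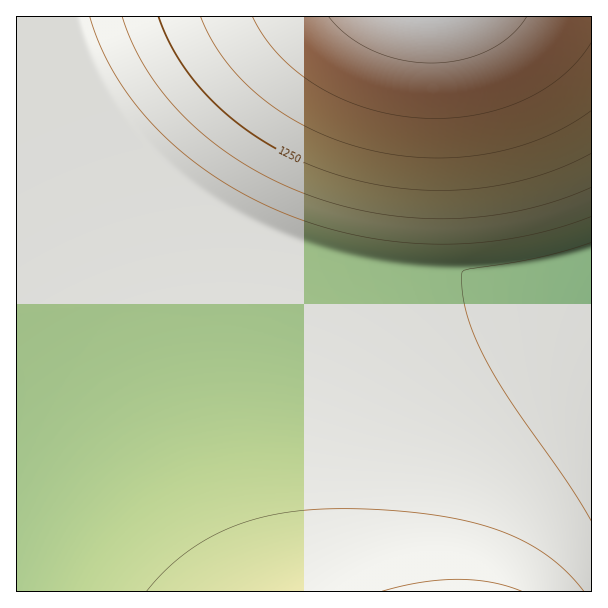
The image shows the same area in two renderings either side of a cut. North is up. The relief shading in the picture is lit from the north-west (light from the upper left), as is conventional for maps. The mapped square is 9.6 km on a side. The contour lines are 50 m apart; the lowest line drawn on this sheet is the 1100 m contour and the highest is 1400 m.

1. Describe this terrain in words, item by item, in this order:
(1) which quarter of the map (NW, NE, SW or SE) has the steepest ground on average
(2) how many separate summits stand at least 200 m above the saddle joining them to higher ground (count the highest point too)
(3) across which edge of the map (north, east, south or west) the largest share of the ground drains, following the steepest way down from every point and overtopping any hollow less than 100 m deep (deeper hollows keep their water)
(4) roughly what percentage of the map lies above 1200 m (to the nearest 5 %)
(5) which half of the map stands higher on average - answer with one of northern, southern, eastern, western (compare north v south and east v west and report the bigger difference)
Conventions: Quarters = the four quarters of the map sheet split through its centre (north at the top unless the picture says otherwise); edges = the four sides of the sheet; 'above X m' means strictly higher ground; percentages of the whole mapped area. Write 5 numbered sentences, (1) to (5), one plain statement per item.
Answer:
(1) The north-east quarter is the steepest part of the map.
(2) Counting only tops that stand 200 m proud, the map has 1 summit.
(3) The largest share of the runoff leaves by the eastern edge.
(4) Roughly 25 % of the ground is higher than 1200 m.
(5) The northern half stands higher on average than the southern half.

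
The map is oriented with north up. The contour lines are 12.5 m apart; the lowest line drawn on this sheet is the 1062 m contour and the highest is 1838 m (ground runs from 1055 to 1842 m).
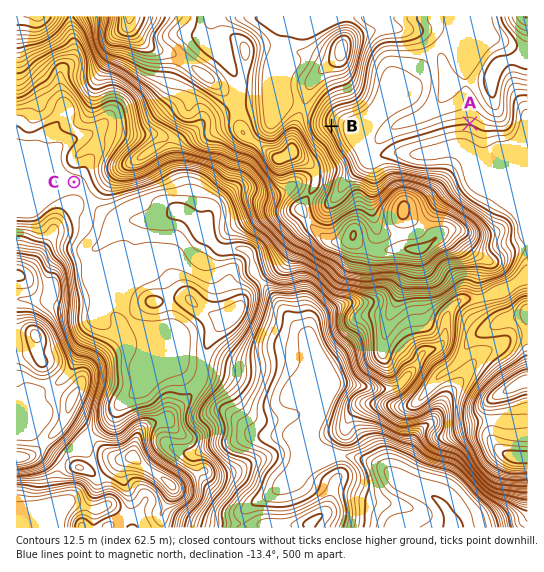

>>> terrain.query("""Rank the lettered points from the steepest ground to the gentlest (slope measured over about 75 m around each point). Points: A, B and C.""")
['B', 'A', 'C']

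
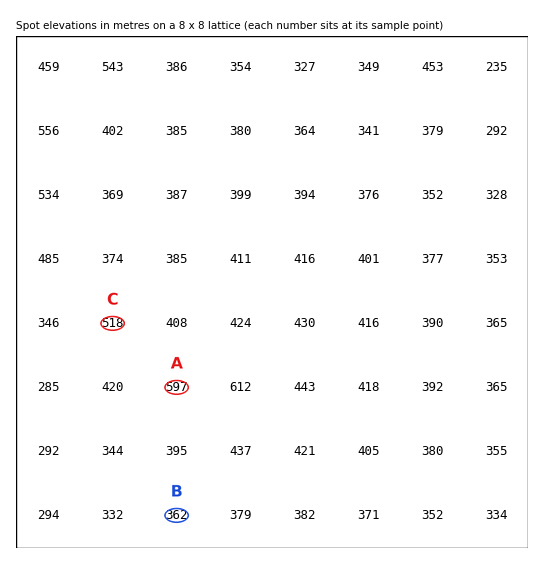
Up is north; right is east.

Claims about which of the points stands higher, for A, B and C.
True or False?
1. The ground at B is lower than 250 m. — False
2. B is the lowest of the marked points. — True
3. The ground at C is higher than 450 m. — True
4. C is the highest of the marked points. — False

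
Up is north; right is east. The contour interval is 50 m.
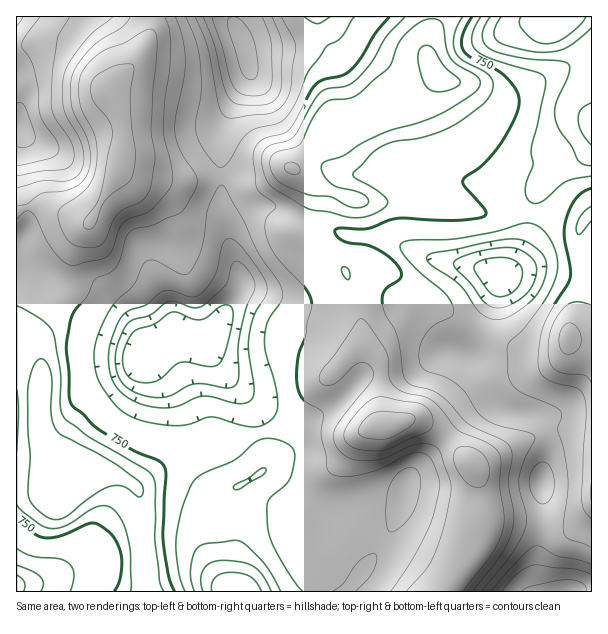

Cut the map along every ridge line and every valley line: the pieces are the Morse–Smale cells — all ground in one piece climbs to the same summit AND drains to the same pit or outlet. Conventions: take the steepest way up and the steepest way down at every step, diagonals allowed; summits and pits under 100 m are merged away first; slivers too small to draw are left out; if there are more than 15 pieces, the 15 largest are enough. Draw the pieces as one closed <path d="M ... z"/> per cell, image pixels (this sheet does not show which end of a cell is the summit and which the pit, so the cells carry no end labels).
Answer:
<path d="M366 344l-12 5-28 31-4 25-11 13-20 9-21 3-10 4 6 19 0 12-8 10-19 11-4 5 3 27-4 39 0 35 207 0 11-14 23-39 5-14 0-42-5-13-34-37-21-12-12-1-18 6-8-1 0-57-4-12z"/><path d="M561 16l-128 1 0 7-6 18 0 12 5 14 6 9-10 19 0 14 14 34-4 53 2 7 16 0 29 10 46 0 3-13 6-12 15-15 27-17 10-10 0-33-8-12 0-12 5-10 0-9-3-8-27-37 3-5z"/><path d="M71 292l-28 23-13 26 0 6 7 7 5 11-2 61 10 28 67 21 17 11 4 0 20-17 18-11 31-4 35-16 18-6-2-15-6-13-30-33-10-15-5-18-10 0-23-6-25 17-3 0-8-9-12-9-30-13z"/><path d="M306 218l-6 13-5 3 17 8 34 30 12 34 6 35 16 21 0 45 3 19 7 0 18-6 12 1 21 12 30 31 11-1 45-24 17-7-3-7-8-9-26-4-9-4-8-10-18-36-6-6 15-21 11-24 7-24 0-9-4-4-19-8-50-8-36-18-45-5z"/><path d="M275 206l-21 2-12 4-10 9-4 12 1 10 13 39-2 9-14 20-9 19-9 9 4 17 10 15 30 33 9 29 30-6 20-9 11-13 4-25 28-31 12-5-8-38-12-34-34-30-17-8 5-3 5-13z"/><path d="M119 168l-25 48-18 29-3 12 1 25-4 9 26 27 30 13 12 9 8 9 3 0 25-17 23 6 15-1 28-46 2-9-20-61 0-44-28 4-20 0-40-6z"/><path d="M432 16l-90 0-2 7-8 8-17 7-19 6-26 2-24 4 4 24-26 46-4 15 2 41 29 10 13-4 24-14 8 0 33-38 18-2 21-6 24-14 28-12 16-18 0-4-4-6-5-14 0-12 6-18z"/><path d="M149 16l-133 1 1 194 12-5 15 0 40 16 7-1 25-48 6-26-1-27-15-30 30-28 4-8 11-22 0-12z"/><path d="M435 79l-19 19-21 8-27 16-21 6-18 2-27 31-6 7-4 0 11 7 10 11-1 17-6 15 39 17 45 5 36 18 56 10 16 9 13-10 9-13 10-27 2-12-47-1-23-9-22-1-2-3 4-57-14-34 0-14 8-15z"/><path d="M591 214l-9 9-24-7-26 0-2 11-8 24-11 16-12 9-1 17-12 33-20 30 6 6 18 36 8 10 9 4 26 4 8 9 4 8 6-3 41 2z"/><path d="M233 16l-83 1 1 15-11 22-4 8-30 28 10 18 6 20 0 19-4 15 0 5 4 3 12 5 40 6 20 0 24-3 4-2 0-47 8-21 20-34-3-20-12-27z"/><path d="M18 346l-2 1 0 244 131 1-5-53 0-32-2-10-5-11-18-11-31-11 0 19-6 11-8 8-10 6-8 0-8-8-3-15 1-15 5-12 9-2-10-4-8-26 0-64-8-10z"/><path d="M260 433l-18 5-35 16-31 4-18 11-22 17 6 21 2 54 5 31 85-1 0-34 4-39-3-27 4-5 19-11 8-10 0-12z"/><path d="M543 433l-16 6-45 24-10 2 8 18 0 42-5 14-32 53 98-1-3-6-2-19 6-44-1-45 6-28-1-14z"/><path d="M569 430l-18 0-7 4 3 15-6 28 1 45-6 44 2 19 4 7 34 0 6-3 10-1 0-154z"/>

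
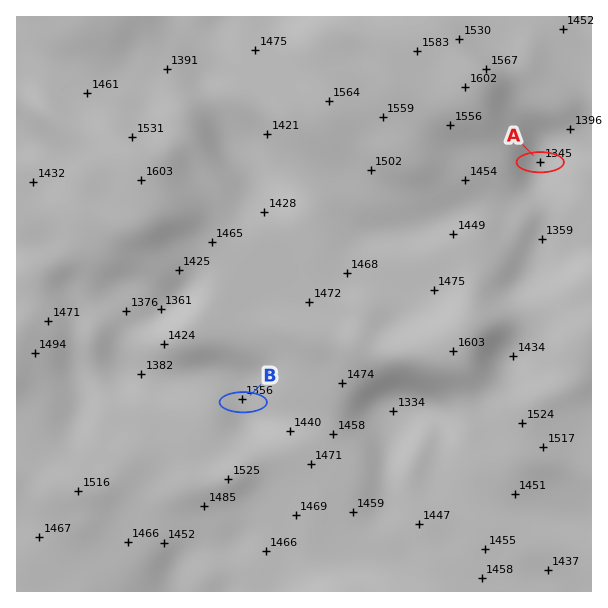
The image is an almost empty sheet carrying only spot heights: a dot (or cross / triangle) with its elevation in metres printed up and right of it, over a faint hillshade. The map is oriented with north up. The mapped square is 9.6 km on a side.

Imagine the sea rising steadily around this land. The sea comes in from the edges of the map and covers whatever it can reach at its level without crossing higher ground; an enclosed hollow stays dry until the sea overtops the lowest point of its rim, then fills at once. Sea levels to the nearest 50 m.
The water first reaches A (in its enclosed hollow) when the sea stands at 1400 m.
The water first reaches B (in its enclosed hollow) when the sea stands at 1450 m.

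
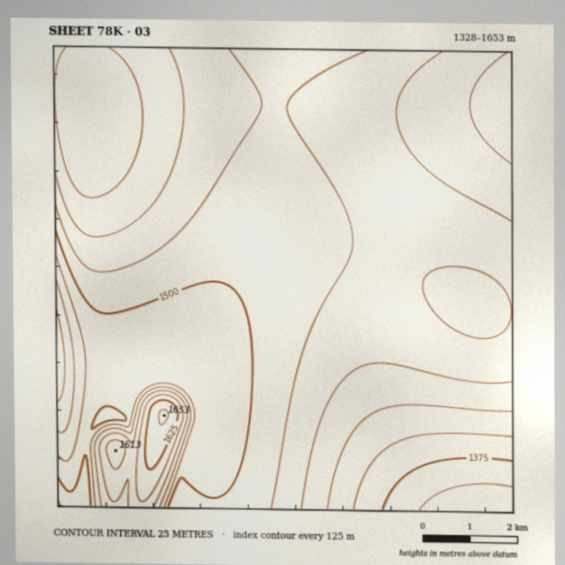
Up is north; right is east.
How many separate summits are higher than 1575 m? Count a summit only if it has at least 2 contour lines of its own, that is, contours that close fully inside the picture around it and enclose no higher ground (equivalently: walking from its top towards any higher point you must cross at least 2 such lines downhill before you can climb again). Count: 1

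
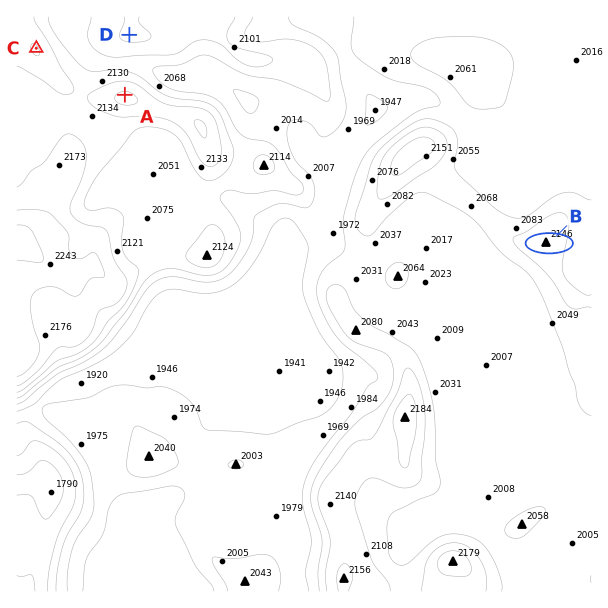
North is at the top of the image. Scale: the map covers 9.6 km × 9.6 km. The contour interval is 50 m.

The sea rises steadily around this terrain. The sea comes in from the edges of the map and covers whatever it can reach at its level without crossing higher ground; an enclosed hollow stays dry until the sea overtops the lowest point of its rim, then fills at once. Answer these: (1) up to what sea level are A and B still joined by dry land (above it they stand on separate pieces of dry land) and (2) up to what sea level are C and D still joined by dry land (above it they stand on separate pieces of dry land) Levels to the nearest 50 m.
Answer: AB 2000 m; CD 2100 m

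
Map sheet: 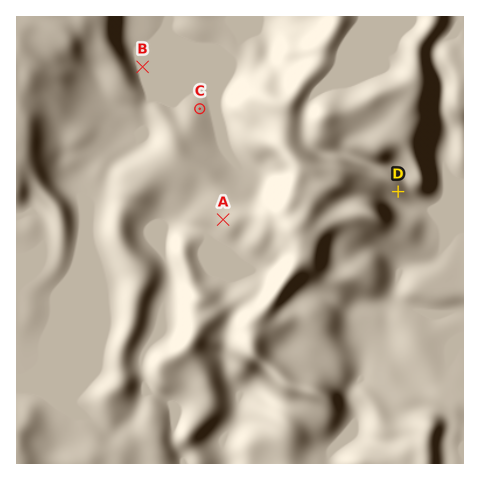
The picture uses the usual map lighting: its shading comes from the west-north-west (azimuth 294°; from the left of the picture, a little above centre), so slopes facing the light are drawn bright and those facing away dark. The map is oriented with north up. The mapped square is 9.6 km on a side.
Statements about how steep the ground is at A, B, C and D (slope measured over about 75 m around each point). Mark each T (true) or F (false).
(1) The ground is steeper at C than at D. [F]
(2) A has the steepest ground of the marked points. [F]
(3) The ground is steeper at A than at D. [F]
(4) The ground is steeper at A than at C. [T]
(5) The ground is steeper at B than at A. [F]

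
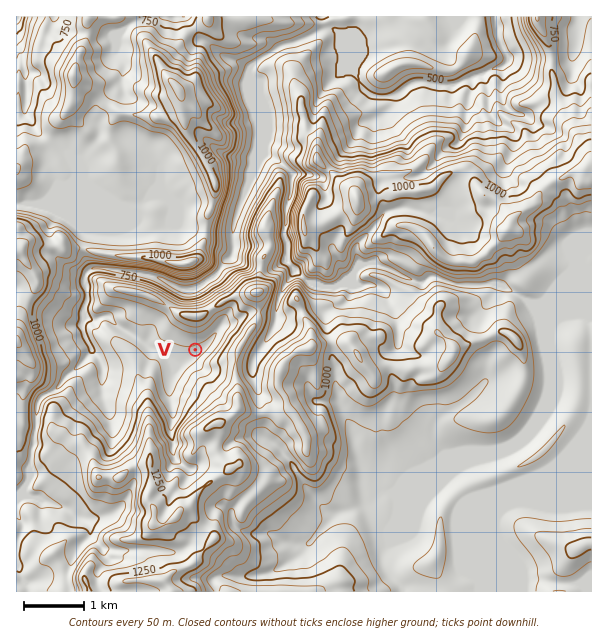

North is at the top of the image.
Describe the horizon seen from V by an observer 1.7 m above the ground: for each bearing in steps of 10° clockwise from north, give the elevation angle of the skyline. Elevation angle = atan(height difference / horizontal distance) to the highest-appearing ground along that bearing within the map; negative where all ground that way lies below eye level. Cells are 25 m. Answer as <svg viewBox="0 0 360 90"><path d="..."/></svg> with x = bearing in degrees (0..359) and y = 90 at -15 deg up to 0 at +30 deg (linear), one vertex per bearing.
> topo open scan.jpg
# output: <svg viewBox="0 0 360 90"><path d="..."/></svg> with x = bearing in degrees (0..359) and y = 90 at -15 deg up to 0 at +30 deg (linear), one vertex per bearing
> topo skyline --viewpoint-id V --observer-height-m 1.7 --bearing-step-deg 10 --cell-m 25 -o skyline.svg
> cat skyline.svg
<svg viewBox="0 0 360 90"><path d="M0 24l10 1 10 7 10 7 10-1 10-3 10 5 10-11 10-7 10-4 10 0 10 1 10 1 10 2 10-2 10 5 10-2 10 1 10 4 10 11 10-2 10-1 10 5 10 7 10 3 10 2 10-4 10-3 10 4 10 1 10-1 10 1 10-4 10-9 10-9 10-4"/></svg>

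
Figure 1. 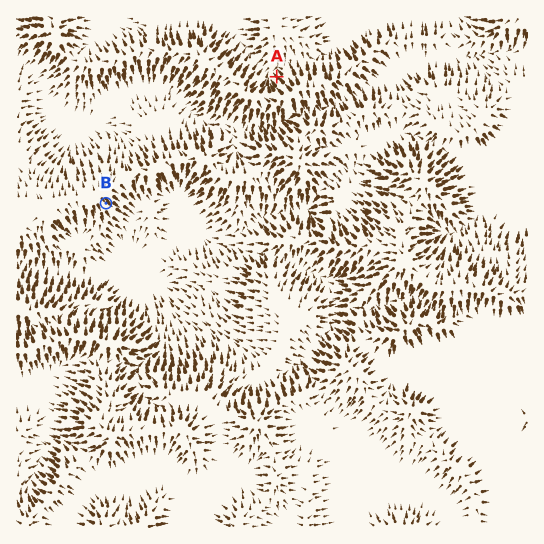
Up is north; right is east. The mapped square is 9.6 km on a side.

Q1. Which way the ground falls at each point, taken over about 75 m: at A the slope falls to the NW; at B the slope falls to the SE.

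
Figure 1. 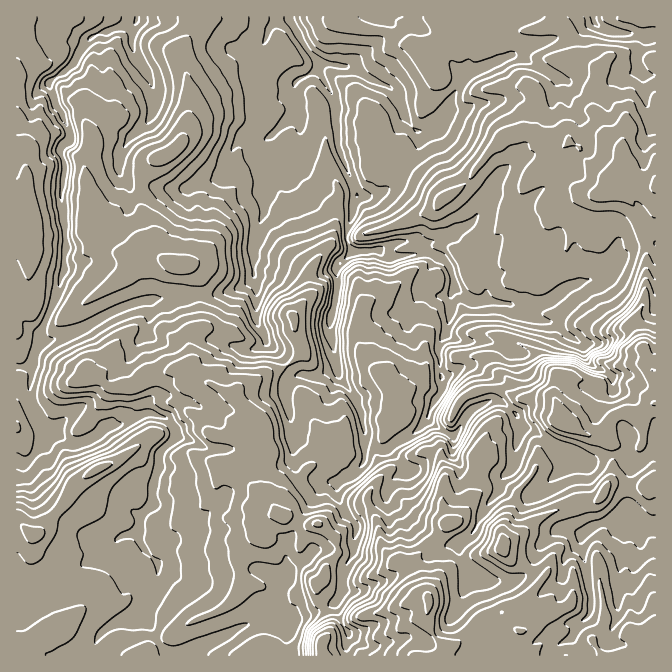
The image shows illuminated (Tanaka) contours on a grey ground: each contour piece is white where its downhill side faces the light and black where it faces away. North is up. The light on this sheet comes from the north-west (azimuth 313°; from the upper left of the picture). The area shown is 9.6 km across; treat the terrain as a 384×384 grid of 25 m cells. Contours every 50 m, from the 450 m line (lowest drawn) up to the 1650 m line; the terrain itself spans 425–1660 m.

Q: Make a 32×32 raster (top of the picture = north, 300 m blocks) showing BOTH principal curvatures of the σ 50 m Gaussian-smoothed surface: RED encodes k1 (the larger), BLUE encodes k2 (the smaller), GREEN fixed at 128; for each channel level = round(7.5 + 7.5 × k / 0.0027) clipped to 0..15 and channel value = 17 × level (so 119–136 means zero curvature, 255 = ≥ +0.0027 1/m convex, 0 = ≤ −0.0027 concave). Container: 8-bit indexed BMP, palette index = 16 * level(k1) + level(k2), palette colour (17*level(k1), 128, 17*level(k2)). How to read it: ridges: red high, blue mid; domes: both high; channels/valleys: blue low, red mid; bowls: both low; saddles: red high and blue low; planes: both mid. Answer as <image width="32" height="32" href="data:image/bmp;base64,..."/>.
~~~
<image width="32" height="32" href="data:image/bmp;base64,Qk02CAAAAAAAADYEAAAoAAAAIAAAACAAAAABAAgAAAAAAAAEAAATCwAAEwsAAAABAAAAAAAAAIAAABGAAAAigAAAM4AAAESAAABVgAAAZoAAAHeAAACIgAAAmYAAAKqAAAC7gAAAzIAAAN2AAADugAAA/4AAAACAEQARgBEAIoARADOAEQBEgBEAVYARAGaAEQB3gBEAiIARAJmAEQCqgBEAu4ARAMyAEQDdgBEA7oARAP+AEQAAgCIAEYAiACKAIgAzgCIARIAiAFWAIgBmgCIAd4AiAIiAIgCZgCIAqoAiALuAIgDMgCIA3YAiAO6AIgD/gCIAAIAzABGAMwAigDMAM4AzAESAMwBVgDMAZoAzAHeAMwCIgDMAmYAzAKqAMwC7gDMAzIAzAN2AMwDugDMA/4AzAACARAARgEQAIoBEADOARABEgEQAVYBEAGaARAB3gEQAiIBEAJmARACqgEQAu4BEAMyARADdgEQA7oBEAP+ARAAAgFUAEYBVACKAVQAzgFUARIBVAFWAVQBmgFUAd4BVAIiAVQCZgFUAqoBVALuAVQDMgFUA3YBVAO6AVQD/gFUAAIBmABGAZgAigGYAM4BmAESAZgBVgGYAZoBmAHeAZgCIgGYAmYBmAKqAZgC7gGYAzIBmAN2AZgDugGYA/4BmAACAdwARgHcAIoB3ADOAdwBEgHcAVYB3AGaAdwB3gHcAiIB3AJmAdwCqgHcAu4B3AMyAdwDdgHcA7oB3AP+AdwAAgIgAEYCIACKAiAAzgIgARICIAFWAiABmgIgAd4CIAIiAiACZgIgAqoCIALuAiADMgIgA3YCIAO6AiAD/gIgAAICZABGAmQAigJkAM4CZAESAmQBVgJkAZoCZAHeAmQCIgJkAmYCZAKqAmQC7gJkAzICZAN2AmQDugJkA/4CZAACAqgARgKoAIoCqADOAqgBEgKoAVYCqAGaAqgB3gKoAiICqAJmAqgCqgKoAu4CqAMyAqgDdgKoA7oCqAP+AqgAAgLsAEYC7ACKAuwAzgLsARIC7AFWAuwBmgLsAd4C7AIiAuwCZgLsAqoC7ALuAuwDMgLsA3YC7AO6AuwD/gLsAAIDMABGAzAAigMwAM4DMAESAzABVgMwAZoDMAHeAzACIgMwAmYDMAKqAzAC7gMwAzIDMAN2AzADugMwA/4DMAACA3QARgN0AIoDdADOA3QBEgN0AVYDdAGaA3QB3gN0AiIDdAJmA3QCqgN0Au4DdAMyA3QDdgN0A7oDdAP+A3QAAgO4AEYDuACKA7gAzgO4ARIDuAFWA7gBmgO4Ad4DuAIiA7gCZgO4AqoDuALuA7gDMgO4A3YDuAO6A7gD/gO4AAID/ABGA/wAigP8AM4D/AESA/wBVgP8AZoD/AHeA/wCIgP8AmYD/AKqA/wC7gP8AzID/AN2A/wDugP8A/4D/ALWlhYWGprejhJSlqKiDpPiApKS1lOeVh4aVpKO2lJWGhqeoh3WGdKbYp4WDhHSh+NDCpKbmcLa3pre1o5LDx7Z2h4eol5eEh4ant5eWlpOwoubmxuiTg7bYlpfnoOWjlYeGh4eHh5WWd3aGmJeE1tiQsZK32bWEdHG0tcSg5oSnloeHhoeXlnSHh5eWhYSi95C158SEtqKU1rL30rDnhKamlnaHhaaUl4eXl6aog6SiwZT2pdaSkNb6haLVoraGlcbXhoeXlpSXh4aWl6W19PixodOVlPnDofjlpIJyk3aUpqXHhoeVkpWHloWnp7mCxbD2gpWVxcaA1YLG9+bGc6ZzhejGhIWzp4eXhaaXp4SCkPeylIT3pLWR5XKFhPjC6HSDtuf4tbWhlre4hraSt6elgPahgfXBt4HFtoZjs3SzpoSicITn97DDsqOWyJKGl8mgssH30cbIpKOxgaS1hqXHg6P3cIHFwKTXlpjIgZeX2JDYtIDwoPm2gNX6xbZ1lbKlk4C1lIC0xXWGtraAuJXWkKenoOXxkMDUx7eFtNXHosf519bnxpS3uLfItoG2paCnt6jHgPj15aTllMXApKSRlbjJl4O4x7emtpXY48ShkcipltewsbS1kvf50PDFx7aAg6bHpYOEtZSCsoCj+IDGp5Z11sDBs8TVpIBggNb3tbC1gYPXsse4yMe1oOnXcNe2hnXHkOjXtoNys9fl9aK3sNbHhIKDg4SlhsSi6veQtMeWdaaRs4GBhJSGh4WE8qamkKe3p3aFhaWTkJKE1vTQyNe2taLEpaiYl4SEdWT0p7eApYaXp7jIqbiChZfHsLDGkeTkoNiFl5eXl4aFc+SWyIDHloeYl5eouHGVqJf50NCAkJDElpeHh4eXh5d0xKbIkMmXhpenhpe4pYOGdrXA+Pf3tZSEhoaHl4aGhnW3treQyJeFt4d1lqaFhId3l8GSdYbXyJZzp4aXl6amppa2ppDYloO1g3KUlZeFh4eXwqSUhKfI14SWt4SWpqeWt6fYoOeGksjIhpaEp4WHdteQyJeWlYbGxnOWt4WVl8ijp8WQ5qeQuNfYl4SVhZeGxpGnlqeFdnXXp4aWp5WGx5OW2LDnp7VwhseoloWXlYXEo6inkpN0hqe4p5a3hKbYg7PTwLiHqJN0x5iXhYeVlcSjuKiRyIKjkoOVlZW3hceTxYDmt5angnXHh5eFl4S1oOe0gIWntsL41simc6aVlZSo5qDVtpaAp8eHh4WXp8SRcZSWh7illIGStMLHpriVpJeHxpDGsbe4t3V1hoXIoLiHlLa4p5aHp5aUk6Wmx8Wjl4entqGhlJWmp5eYlaG1uai2ppaVmJeXl5eXp6PAwcU="/>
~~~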